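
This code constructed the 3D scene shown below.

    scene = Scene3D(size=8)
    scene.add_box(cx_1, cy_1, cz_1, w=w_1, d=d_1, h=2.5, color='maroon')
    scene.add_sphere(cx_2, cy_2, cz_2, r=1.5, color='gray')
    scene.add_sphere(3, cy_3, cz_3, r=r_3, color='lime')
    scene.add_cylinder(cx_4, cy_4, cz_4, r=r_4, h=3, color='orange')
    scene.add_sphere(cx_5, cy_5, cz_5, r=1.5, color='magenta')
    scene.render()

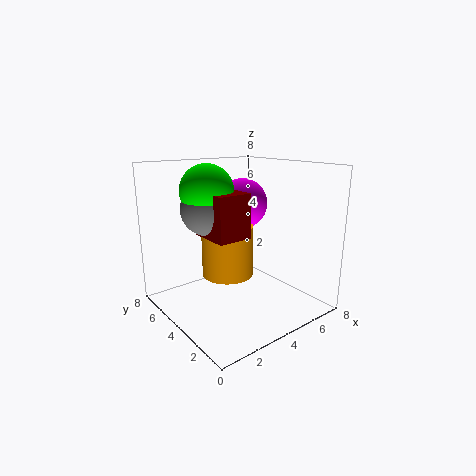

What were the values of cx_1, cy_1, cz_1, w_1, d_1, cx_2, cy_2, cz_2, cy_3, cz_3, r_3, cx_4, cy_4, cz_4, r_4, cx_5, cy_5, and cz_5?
cx_1 = 2.5; cy_1 = 3.5; cz_1 = 4; w_1 = 2; d_1 = 2.5; cx_2 = 3; cy_2 = 5.5; cz_2 = 5.5; cy_3 = 5.5; cz_3 = 6.5; r_3 = 1.5; cx_4 = 4; cy_4 = 5; cz_4 = 1.5; r_4 = 1.5; cx_5 = 5.5; cy_5 = 5.5; cz_5 = 5.5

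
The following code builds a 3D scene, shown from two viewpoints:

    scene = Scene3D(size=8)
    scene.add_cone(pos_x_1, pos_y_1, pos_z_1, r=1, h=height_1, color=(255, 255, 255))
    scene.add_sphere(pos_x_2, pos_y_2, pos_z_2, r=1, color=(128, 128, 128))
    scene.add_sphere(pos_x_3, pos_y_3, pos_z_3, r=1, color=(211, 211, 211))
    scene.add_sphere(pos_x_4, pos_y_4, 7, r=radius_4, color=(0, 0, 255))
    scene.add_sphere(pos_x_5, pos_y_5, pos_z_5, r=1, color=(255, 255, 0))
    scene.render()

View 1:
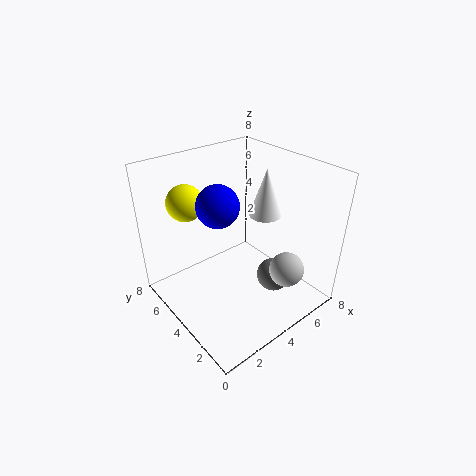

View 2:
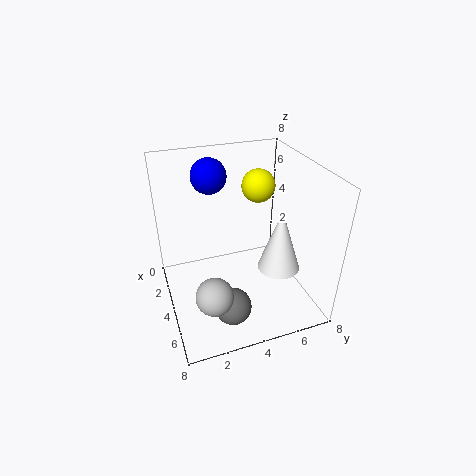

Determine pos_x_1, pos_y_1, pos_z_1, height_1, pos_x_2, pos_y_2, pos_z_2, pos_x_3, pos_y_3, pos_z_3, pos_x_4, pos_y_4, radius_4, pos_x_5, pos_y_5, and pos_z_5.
pos_x_1 = 7; pos_y_1 = 5; pos_z_1 = 4; height_1 = 3; pos_x_2 = 6; pos_y_2 = 3; pos_z_2 = 1; pos_x_3 = 6; pos_y_3 = 2; pos_z_3 = 2; pos_x_4 = 2; pos_y_4 = 3; radius_4 = 1; pos_x_5 = 2; pos_y_5 = 6; pos_z_5 = 6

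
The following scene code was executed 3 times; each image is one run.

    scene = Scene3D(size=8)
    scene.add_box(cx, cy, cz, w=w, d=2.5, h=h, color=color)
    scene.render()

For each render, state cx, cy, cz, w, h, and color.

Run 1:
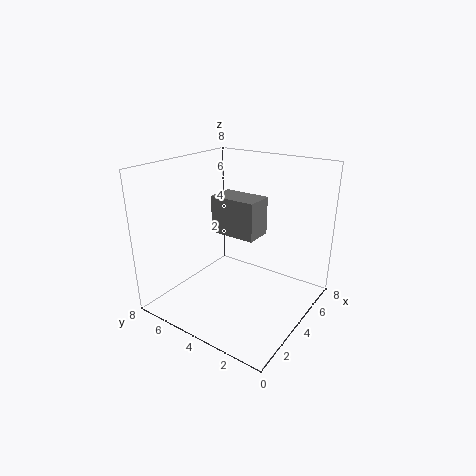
cx = 3; cy = 2.5; cz = 4.5; w = 1.5; h = 2; color = 'gray'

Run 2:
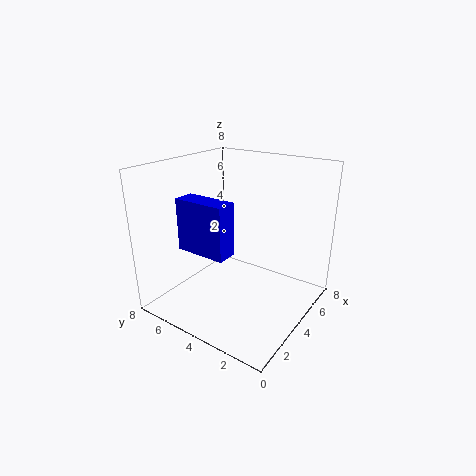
cx = 0.5; cy = 2.5; cz = 4.5; w = 1; h = 2.5; color = 'blue'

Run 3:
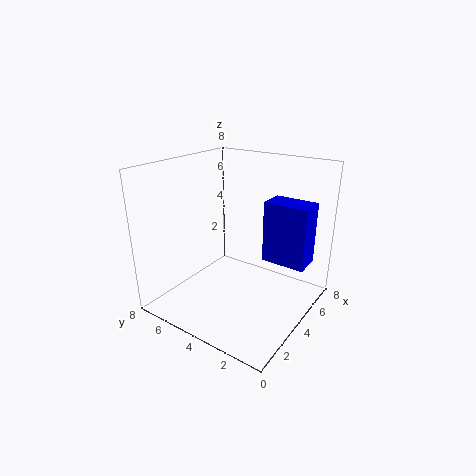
cx = 5; cy = 0.5; cz = 2.5; w = 1.5; h = 3.5; color = 'blue'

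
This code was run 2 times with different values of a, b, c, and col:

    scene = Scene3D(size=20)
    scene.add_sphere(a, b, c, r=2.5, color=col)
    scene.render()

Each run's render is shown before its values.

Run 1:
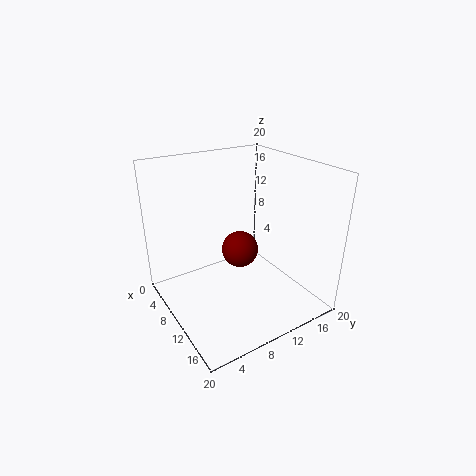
a = 10.5
b = 10
c = 8.5
col = 'maroon'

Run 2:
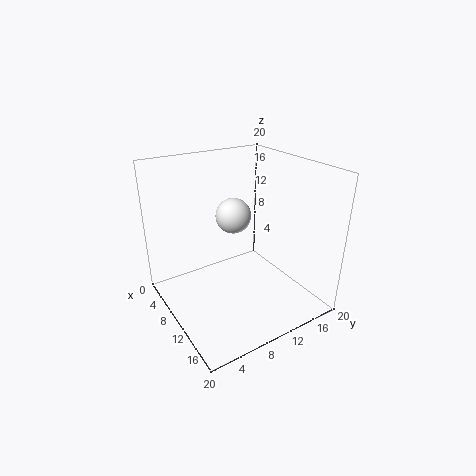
a = 8
b = 10.5
c = 12.5
col = 'white'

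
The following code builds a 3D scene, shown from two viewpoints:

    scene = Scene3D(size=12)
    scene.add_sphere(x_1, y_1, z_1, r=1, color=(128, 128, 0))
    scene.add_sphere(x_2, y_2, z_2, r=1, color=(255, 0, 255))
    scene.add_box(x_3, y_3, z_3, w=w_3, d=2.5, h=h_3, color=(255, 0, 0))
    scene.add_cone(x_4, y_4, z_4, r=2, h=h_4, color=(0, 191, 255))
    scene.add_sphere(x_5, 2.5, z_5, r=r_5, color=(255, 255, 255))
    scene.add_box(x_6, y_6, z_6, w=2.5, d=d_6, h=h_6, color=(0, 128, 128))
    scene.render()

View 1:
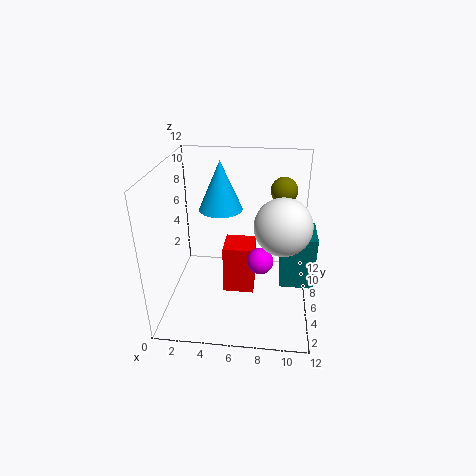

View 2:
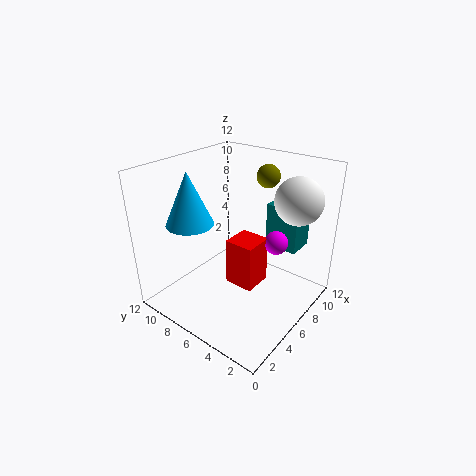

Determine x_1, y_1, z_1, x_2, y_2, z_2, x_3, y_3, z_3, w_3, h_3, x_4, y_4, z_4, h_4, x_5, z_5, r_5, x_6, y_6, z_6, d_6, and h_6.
x_1 = 9.5; y_1 = 5.5; z_1 = 10.5; x_2 = 8; y_2 = 3.5; z_2 = 5.5; x_3 = 5; y_3 = 4; z_3 = 2; w_3 = 2.5; h_3 = 4; x_4 = 4; y_4 = 9.5; z_4 = 7; h_4 = 4.5; x_5 = 9.5; z_5 = 9; r_5 = 2; x_6 = 9.5; y_6 = 2.5; z_6 = 4; d_6 = 3; h_6 = 4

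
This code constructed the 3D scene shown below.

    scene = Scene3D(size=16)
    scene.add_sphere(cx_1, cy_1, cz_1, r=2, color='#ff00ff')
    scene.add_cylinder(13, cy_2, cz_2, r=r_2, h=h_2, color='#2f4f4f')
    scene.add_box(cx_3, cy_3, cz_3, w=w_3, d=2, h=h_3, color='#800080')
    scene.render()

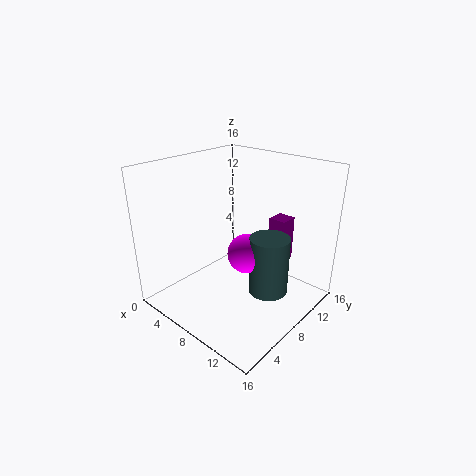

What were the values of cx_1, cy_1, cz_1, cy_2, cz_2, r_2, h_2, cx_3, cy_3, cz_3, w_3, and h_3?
cx_1 = 11; cy_1 = 6; cz_1 = 8; cy_2 = 7; cz_2 = 4; r_2 = 2; h_2 = 6; cx_3 = 10; cy_3 = 11; cz_3 = 5; w_3 = 2; h_3 = 5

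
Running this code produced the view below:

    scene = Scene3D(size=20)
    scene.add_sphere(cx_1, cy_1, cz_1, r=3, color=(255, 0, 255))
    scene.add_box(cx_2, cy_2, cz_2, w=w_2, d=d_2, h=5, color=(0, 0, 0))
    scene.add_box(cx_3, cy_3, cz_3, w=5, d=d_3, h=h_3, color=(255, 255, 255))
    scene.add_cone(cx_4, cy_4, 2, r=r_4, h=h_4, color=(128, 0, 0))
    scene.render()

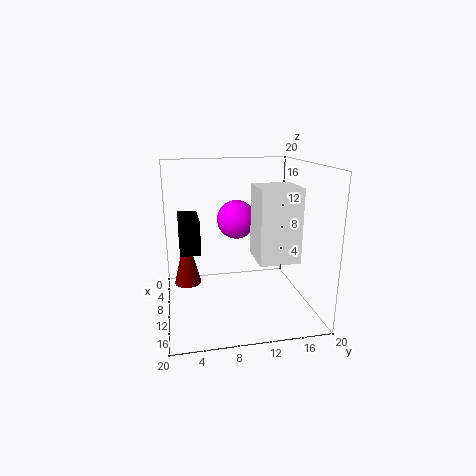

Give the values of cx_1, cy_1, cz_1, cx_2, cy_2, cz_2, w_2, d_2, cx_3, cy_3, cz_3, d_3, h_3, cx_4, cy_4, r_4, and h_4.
cx_1 = 4; cy_1 = 11; cz_1 = 11; cx_2 = 1; cy_2 = 2; cz_2 = 7; w_2 = 7; d_2 = 3; cx_3 = 13; cy_3 = 11; cz_3 = 9; d_3 = 5; h_3 = 9; cx_4 = 6; cy_4 = 3; r_4 = 2; h_4 = 8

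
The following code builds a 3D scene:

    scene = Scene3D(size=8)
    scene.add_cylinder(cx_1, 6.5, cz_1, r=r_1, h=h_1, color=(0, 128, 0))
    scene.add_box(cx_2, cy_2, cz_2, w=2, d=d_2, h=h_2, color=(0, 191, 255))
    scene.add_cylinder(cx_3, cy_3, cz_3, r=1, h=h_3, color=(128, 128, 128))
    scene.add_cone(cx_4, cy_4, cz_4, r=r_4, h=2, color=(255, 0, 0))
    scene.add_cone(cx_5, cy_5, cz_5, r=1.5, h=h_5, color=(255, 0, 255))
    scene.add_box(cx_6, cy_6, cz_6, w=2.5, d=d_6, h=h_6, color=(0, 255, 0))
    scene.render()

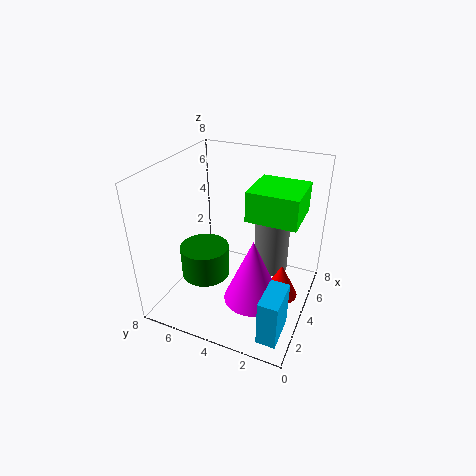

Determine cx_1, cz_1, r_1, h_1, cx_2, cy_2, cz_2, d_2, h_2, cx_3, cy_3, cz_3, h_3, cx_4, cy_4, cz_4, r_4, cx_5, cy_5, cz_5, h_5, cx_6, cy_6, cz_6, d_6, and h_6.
cx_1 = 4.5, cz_1 = 0.5, r_1 = 1.5, h_1 = 2, cx_2 = 0.5, cy_2 = 0.5, cz_2 = 0.5, d_2 = 1, h_2 = 2.5, cx_3 = 5.5, cy_3 = 2.5, cz_3 = 1.5, h_3 = 4, cx_4 = 4.5, cy_4 = 1.5, cz_4 = 0.5, r_4 = 1, cx_5 = 2.5, cy_5 = 2.5, cz_5 = 1.5, h_5 = 3.5, cx_6 = 2.5, cy_6 = 0.5, cz_6 = 6, d_6 = 2.5, h_6 = 1.5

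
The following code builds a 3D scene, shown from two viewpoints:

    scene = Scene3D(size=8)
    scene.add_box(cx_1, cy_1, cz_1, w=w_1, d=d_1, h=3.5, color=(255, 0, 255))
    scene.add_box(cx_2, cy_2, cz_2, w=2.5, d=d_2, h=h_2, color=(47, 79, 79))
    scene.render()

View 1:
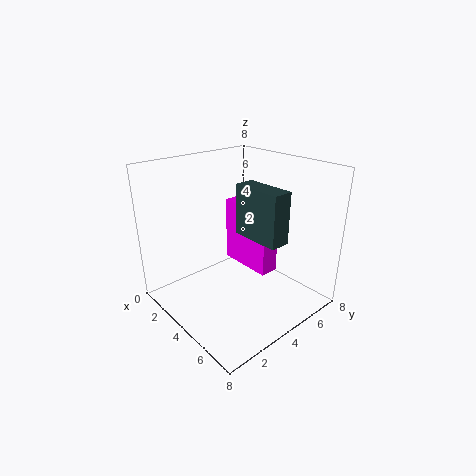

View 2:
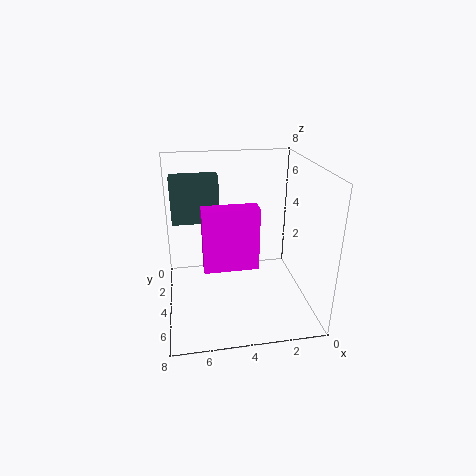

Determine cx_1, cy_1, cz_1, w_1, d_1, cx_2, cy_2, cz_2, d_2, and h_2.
cx_1 = 3, cy_1 = 4, cz_1 = 2.5, w_1 = 3, d_1 = 1, cx_2 = 5, cy_2 = 3, cz_2 = 5, d_2 = 1, h_2 = 2.5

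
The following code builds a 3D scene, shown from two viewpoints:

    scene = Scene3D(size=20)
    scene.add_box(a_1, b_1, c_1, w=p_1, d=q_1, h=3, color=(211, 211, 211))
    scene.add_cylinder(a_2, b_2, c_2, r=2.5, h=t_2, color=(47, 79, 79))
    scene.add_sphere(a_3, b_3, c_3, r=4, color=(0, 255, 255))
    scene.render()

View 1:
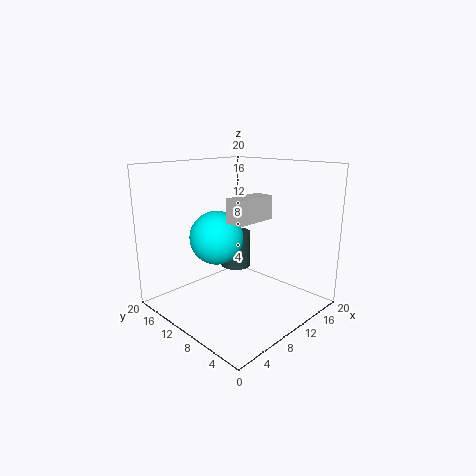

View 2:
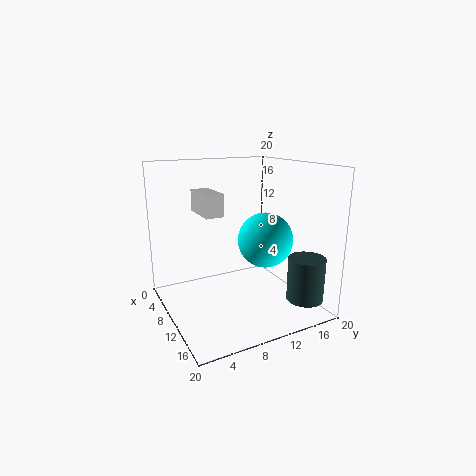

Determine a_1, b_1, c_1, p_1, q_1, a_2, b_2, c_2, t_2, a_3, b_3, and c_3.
a_1 = 5.5, b_1 = 5, c_1 = 13.5, p_1 = 5.5, q_1 = 2.5, a_2 = 16.5, b_2 = 17, c_2 = 2, t_2 = 6, a_3 = 10, b_3 = 14.5, c_3 = 9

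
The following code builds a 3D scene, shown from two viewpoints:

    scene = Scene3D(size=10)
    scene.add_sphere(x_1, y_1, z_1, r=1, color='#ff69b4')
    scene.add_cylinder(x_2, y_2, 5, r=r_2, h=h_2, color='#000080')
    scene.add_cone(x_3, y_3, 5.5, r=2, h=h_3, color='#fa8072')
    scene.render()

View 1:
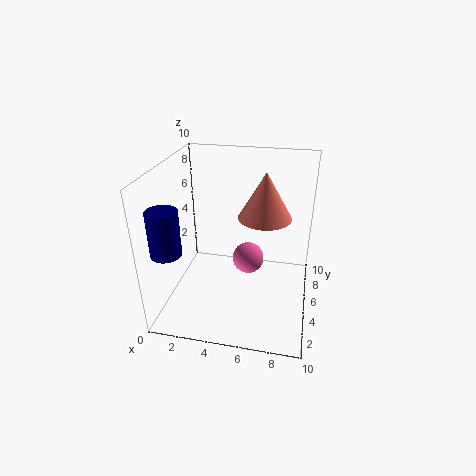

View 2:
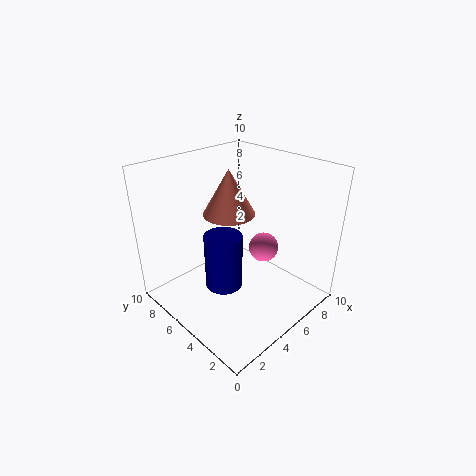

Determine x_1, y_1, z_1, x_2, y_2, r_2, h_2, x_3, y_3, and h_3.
x_1 = 6; y_1 = 3.5; z_1 = 4.5; x_2 = 1; y_2 = 2; r_2 = 1; h_2 = 3; x_3 = 6.5; y_3 = 7.5; h_3 = 3.5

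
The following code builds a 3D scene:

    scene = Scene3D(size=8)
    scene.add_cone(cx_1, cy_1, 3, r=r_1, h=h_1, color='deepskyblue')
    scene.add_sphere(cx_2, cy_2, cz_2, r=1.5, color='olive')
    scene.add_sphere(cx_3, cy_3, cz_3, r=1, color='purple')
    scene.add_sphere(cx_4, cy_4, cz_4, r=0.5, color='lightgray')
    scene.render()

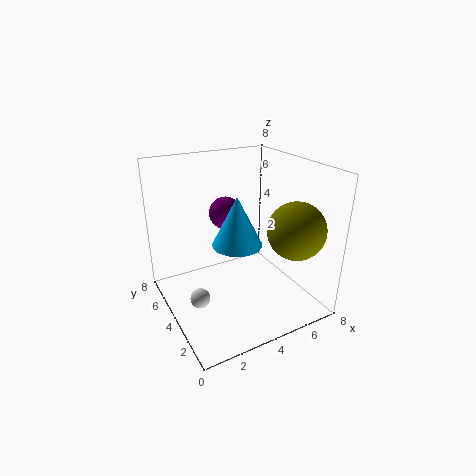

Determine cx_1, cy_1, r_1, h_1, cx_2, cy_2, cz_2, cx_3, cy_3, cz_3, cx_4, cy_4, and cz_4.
cx_1 = 4.5
cy_1 = 5
r_1 = 1.5
h_1 = 3
cx_2 = 6
cy_2 = 1.5
cz_2 = 5
cx_3 = 4.5
cy_3 = 6.5
cz_3 = 4.5
cx_4 = 1
cy_4 = 2.5
cz_4 = 2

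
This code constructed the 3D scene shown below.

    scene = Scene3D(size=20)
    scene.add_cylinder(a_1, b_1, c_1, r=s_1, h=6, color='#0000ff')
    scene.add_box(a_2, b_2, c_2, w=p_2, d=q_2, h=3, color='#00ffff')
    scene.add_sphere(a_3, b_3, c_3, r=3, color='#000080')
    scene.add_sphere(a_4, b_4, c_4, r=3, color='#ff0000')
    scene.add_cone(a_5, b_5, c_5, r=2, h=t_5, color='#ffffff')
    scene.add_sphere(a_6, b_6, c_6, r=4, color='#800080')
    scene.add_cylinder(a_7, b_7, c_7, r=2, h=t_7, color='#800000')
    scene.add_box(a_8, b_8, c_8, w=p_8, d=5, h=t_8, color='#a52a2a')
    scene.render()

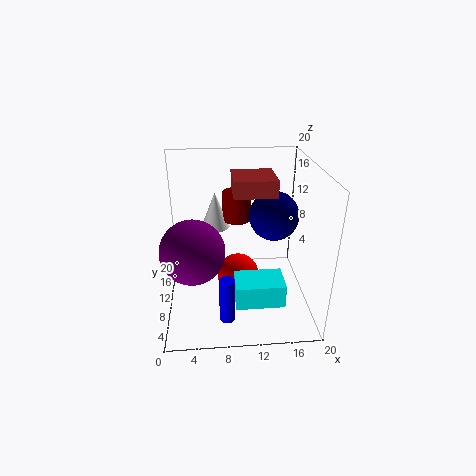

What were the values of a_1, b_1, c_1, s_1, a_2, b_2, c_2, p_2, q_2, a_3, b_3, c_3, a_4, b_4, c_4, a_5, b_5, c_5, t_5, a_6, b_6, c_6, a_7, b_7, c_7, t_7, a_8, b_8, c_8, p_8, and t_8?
a_1 = 8, b_1 = 3, c_1 = 2, s_1 = 1, a_2 = 9, b_2 = 1, c_2 = 5, p_2 = 6, q_2 = 4, a_3 = 14, b_3 = 6, c_3 = 15, a_4 = 10, b_4 = 10, c_4 = 4, a_5 = 7, b_5 = 12, c_5 = 11, t_5 = 5, a_6 = 4, b_6 = 5, c_6 = 11, a_7 = 10, b_7 = 12, c_7 = 12, t_7 = 4, a_8 = 9, b_8 = 4, c_8 = 18, p_8 = 5, t_8 = 2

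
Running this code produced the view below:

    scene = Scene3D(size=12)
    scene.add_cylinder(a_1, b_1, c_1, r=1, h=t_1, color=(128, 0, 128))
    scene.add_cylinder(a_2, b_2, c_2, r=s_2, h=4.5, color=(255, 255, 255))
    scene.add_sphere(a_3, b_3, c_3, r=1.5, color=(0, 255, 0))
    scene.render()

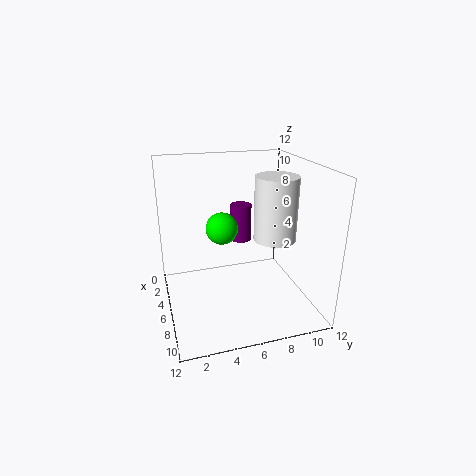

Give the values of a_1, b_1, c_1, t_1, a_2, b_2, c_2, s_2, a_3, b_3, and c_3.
a_1 = 2
b_1 = 7.5
c_1 = 4
t_1 = 3.5
a_2 = 10
b_2 = 7.5
c_2 = 7.5
s_2 = 1.5
a_3 = 2.5
b_3 = 5.5
c_3 = 5.5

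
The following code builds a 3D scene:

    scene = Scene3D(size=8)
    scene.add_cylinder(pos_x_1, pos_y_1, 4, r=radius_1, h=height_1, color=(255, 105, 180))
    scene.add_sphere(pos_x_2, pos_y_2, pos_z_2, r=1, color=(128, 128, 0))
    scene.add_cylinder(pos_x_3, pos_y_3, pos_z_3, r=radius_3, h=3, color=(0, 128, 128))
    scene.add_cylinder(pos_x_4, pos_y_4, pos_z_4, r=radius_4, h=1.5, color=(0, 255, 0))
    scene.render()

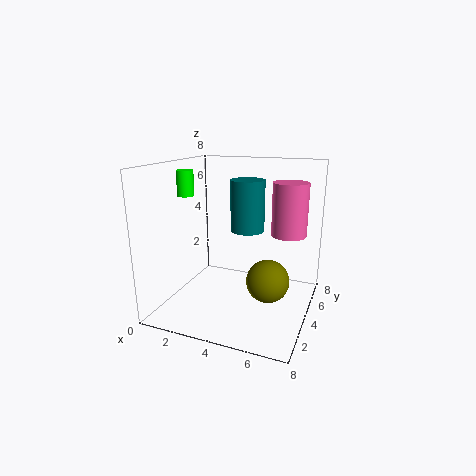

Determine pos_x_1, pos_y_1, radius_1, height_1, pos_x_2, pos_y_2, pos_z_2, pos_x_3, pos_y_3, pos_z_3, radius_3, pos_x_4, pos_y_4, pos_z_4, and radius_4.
pos_x_1 = 6.5; pos_y_1 = 5.5; radius_1 = 1; height_1 = 3; pos_x_2 = 6.5; pos_y_2 = 1.5; pos_z_2 = 3; pos_x_3 = 4; pos_y_3 = 5.5; pos_z_3 = 4; radius_3 = 1; pos_x_4 = 0.5; pos_y_4 = 4.5; pos_z_4 = 6; radius_4 = 0.5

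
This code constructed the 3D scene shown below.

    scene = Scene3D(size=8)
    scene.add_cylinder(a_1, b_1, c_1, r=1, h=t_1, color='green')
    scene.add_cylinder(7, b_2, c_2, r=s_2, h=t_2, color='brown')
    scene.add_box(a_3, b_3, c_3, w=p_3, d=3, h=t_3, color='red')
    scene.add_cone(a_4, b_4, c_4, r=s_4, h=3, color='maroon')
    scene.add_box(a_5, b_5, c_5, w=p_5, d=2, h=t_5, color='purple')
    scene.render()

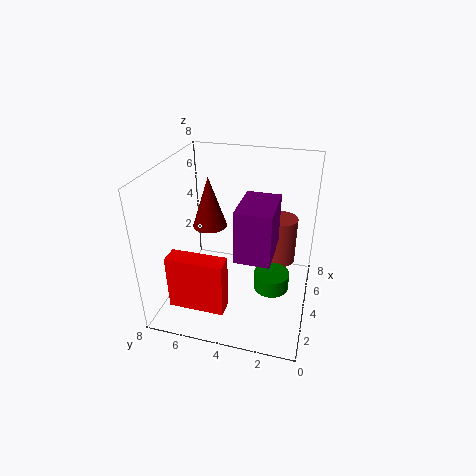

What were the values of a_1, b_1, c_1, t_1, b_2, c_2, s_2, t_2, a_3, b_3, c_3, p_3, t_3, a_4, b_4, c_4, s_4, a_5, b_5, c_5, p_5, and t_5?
a_1 = 4, b_1 = 2, c_1 = 1, t_1 = 1, b_2 = 2, c_2 = 1, s_2 = 1, t_2 = 3, a_3 = 1, b_3 = 4, c_3 = 1, p_3 = 1, t_3 = 3, a_4 = 5, b_4 = 6, c_4 = 4, s_4 = 1, a_5 = 3, b_5 = 2, c_5 = 3, p_5 = 3, t_5 = 3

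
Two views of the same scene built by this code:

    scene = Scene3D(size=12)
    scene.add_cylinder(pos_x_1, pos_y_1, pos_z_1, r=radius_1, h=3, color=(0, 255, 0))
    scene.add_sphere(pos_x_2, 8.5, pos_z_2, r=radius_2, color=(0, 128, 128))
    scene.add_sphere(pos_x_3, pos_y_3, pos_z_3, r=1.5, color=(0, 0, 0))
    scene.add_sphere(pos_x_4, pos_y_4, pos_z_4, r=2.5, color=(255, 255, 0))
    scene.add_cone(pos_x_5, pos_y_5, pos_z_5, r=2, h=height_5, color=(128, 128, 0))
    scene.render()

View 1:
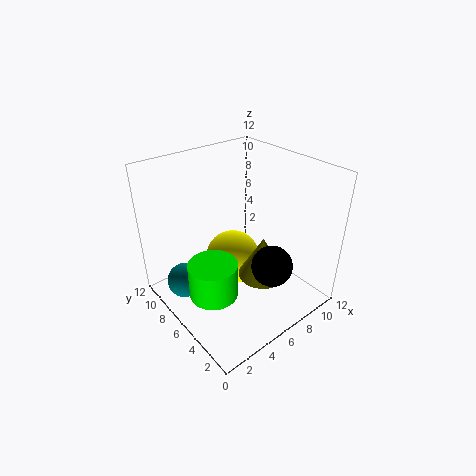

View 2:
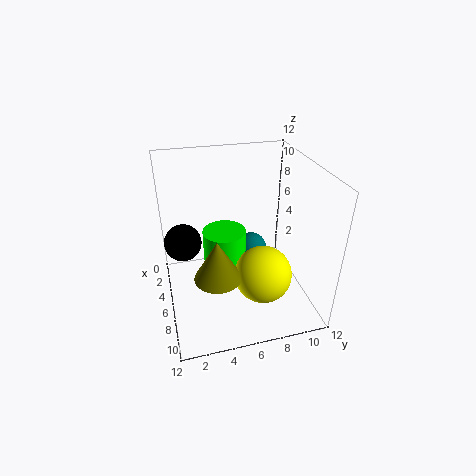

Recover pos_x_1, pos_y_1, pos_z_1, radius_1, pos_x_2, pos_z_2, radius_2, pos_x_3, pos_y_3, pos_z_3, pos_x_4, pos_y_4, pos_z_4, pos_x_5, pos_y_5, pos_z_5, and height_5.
pos_x_1 = 3
pos_y_1 = 5.5
pos_z_1 = 2
radius_1 = 2
pos_x_2 = 2
pos_z_2 = 2
radius_2 = 1.5
pos_x_3 = 5.5
pos_y_3 = 1.5
pos_z_3 = 6
pos_x_4 = 7
pos_y_4 = 8
pos_z_4 = 2.5
pos_x_5 = 7
pos_y_5 = 4
pos_z_5 = 3
height_5 = 3.5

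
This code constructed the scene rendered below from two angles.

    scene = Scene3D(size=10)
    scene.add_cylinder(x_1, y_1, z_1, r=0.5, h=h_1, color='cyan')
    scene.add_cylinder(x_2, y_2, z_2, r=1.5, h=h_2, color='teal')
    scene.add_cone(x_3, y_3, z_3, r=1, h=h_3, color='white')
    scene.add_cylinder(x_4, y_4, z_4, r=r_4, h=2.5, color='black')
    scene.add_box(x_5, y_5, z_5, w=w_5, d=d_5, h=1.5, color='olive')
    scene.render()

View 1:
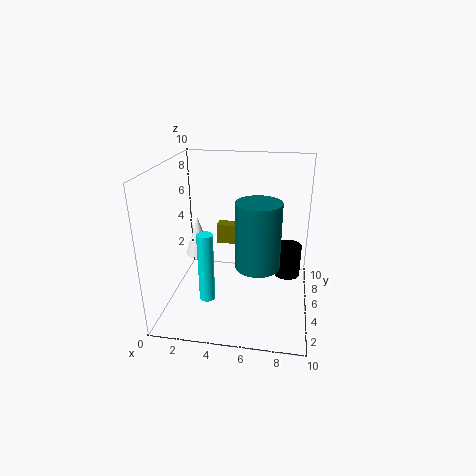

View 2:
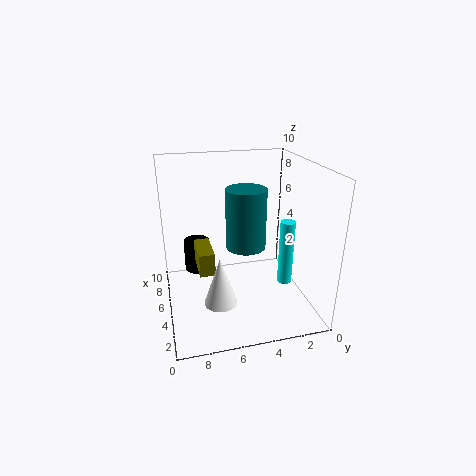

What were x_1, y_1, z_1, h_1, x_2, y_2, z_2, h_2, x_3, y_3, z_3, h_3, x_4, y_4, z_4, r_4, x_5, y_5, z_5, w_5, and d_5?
x_1 = 3.5; y_1 = 2; z_1 = 2; h_1 = 4.5; x_2 = 6.5; y_2 = 4; z_2 = 3.5; h_2 = 4.5; x_3 = 1.5; y_3 = 7; z_3 = 2.5; h_3 = 3; x_4 = 8.5; y_4 = 7.5; z_4 = 1; r_4 = 1; x_5 = 3; y_5 = 7; z_5 = 3.5; w_5 = 2.5; d_5 = 1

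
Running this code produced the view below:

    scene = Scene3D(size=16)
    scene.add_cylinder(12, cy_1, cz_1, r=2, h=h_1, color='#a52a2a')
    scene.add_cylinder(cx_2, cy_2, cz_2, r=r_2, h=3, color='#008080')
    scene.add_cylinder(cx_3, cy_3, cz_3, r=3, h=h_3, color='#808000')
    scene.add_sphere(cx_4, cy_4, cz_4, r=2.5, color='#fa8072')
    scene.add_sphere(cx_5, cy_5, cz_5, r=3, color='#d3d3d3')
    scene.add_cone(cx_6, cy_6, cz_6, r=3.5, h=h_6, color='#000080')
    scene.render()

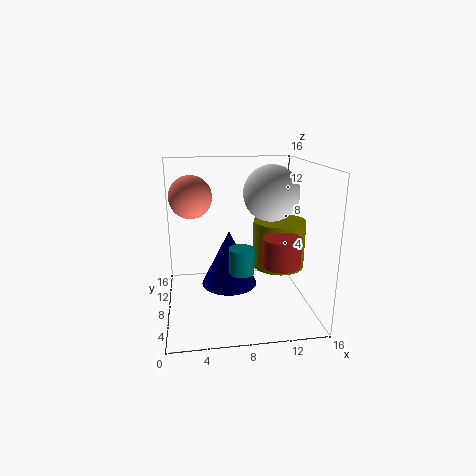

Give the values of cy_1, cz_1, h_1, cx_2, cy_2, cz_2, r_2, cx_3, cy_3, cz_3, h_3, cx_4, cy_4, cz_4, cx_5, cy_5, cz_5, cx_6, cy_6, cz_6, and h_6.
cy_1 = 4.5
cz_1 = 6
h_1 = 3
cx_2 = 8.5
cy_2 = 8.5
cz_2 = 3.5
r_2 = 1.5
cx_3 = 13
cy_3 = 9
cz_3 = 4
h_3 = 5.5
cx_4 = 3
cy_4 = 11.5
cz_4 = 12
cx_5 = 11.5
cy_5 = 7.5
cz_5 = 13
cx_6 = 7.5
cy_6 = 12
cz_6 = 0.5
h_6 = 7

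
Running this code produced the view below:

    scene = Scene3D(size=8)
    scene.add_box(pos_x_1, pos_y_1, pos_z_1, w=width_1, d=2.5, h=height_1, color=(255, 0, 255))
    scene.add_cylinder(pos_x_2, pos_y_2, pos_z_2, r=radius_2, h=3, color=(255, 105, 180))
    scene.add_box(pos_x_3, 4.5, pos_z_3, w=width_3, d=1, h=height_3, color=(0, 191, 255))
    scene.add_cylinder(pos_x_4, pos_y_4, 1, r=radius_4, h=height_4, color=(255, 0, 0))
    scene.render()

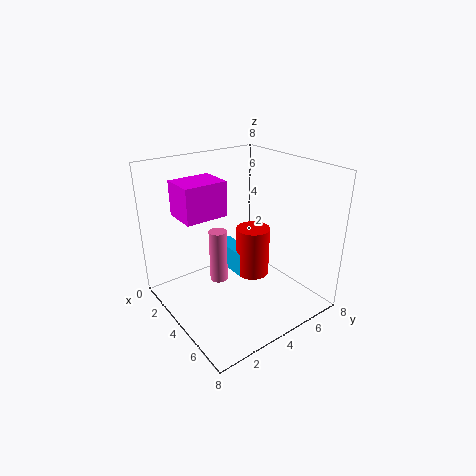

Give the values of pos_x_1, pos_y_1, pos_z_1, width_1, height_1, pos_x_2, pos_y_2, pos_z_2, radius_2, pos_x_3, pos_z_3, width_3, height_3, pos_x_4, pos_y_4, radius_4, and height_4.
pos_x_1 = 1; pos_y_1 = 1.5; pos_z_1 = 5; width_1 = 2; height_1 = 2; pos_x_2 = 3.5; pos_y_2 = 3; pos_z_2 = 1.5; radius_2 = 0.5; pos_x_3 = 1; pos_z_3 = 1; width_3 = 2.5; height_3 = 1.5; pos_x_4 = 3.5; pos_y_4 = 5.5; radius_4 = 1; height_4 = 3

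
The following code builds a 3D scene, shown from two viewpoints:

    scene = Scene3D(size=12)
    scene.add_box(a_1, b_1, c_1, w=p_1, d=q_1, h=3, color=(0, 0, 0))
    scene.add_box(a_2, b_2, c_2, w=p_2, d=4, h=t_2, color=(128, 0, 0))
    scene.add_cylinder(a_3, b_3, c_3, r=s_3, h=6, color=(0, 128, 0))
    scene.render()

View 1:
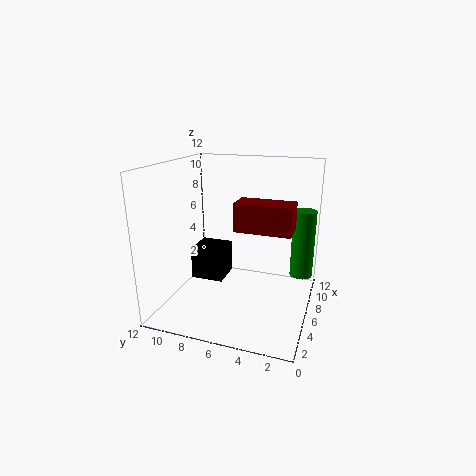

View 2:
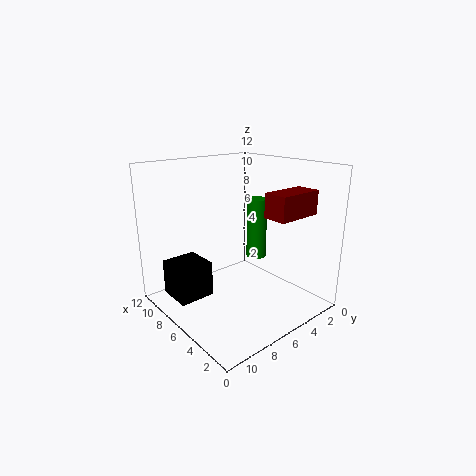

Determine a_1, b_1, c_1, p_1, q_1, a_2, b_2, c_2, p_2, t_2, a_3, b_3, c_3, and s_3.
a_1 = 7
b_1 = 8
c_1 = 1
p_1 = 3
q_1 = 3
a_2 = 2
b_2 = 1
c_2 = 8
p_2 = 2
t_2 = 2
a_3 = 9
b_3 = 1
c_3 = 2
s_3 = 1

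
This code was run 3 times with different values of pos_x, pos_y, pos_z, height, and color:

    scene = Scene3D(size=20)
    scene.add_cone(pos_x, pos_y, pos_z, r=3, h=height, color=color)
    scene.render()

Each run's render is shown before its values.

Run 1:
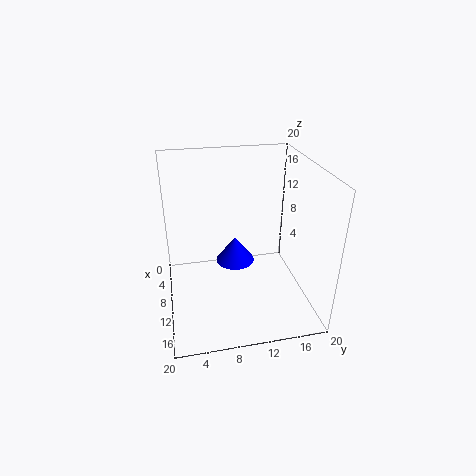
pos_x = 5.5, pos_y = 10.5, pos_z = 3.5, height = 4, color = 'blue'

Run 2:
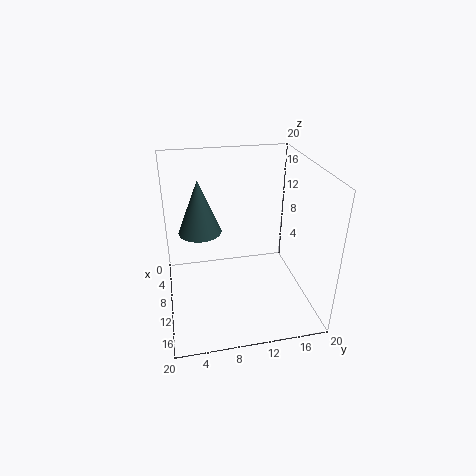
pos_x = 8, pos_y = 5, pos_z = 10.5, height = 7.5, color = 'darkslategray'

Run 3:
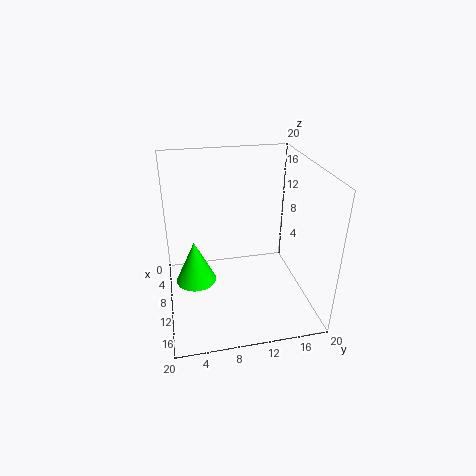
pos_x = 7.5, pos_y = 4, pos_z = 2, height = 6.5, color = 'lime'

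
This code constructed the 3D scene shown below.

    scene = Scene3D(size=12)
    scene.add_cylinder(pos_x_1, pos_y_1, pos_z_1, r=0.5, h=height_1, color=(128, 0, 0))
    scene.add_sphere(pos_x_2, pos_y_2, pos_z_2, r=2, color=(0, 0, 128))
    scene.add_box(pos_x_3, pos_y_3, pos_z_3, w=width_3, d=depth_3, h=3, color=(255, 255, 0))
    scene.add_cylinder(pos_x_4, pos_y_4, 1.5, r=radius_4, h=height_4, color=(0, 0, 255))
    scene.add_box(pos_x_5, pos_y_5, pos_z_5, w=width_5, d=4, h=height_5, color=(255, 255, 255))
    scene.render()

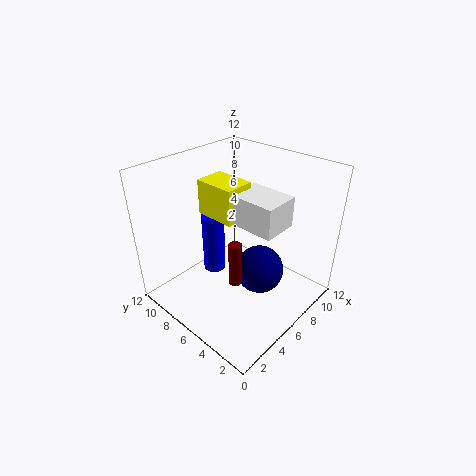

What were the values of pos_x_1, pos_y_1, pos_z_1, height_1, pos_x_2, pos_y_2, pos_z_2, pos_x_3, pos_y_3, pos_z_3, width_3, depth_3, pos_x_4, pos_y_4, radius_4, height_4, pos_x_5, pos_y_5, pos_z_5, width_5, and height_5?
pos_x_1 = 3.5; pos_y_1 = 4; pos_z_1 = 4; height_1 = 3.5; pos_x_2 = 6.5; pos_y_2 = 4; pos_z_2 = 3.5; pos_x_3 = 5; pos_y_3 = 6; pos_z_3 = 7.5; width_3 = 2.5; depth_3 = 3.5; pos_x_4 = 6; pos_y_4 = 9; radius_4 = 1; height_4 = 5.5; pos_x_5 = 5.5; pos_y_5 = 2.5; pos_z_5 = 7.5; width_5 = 3; height_5 = 2.5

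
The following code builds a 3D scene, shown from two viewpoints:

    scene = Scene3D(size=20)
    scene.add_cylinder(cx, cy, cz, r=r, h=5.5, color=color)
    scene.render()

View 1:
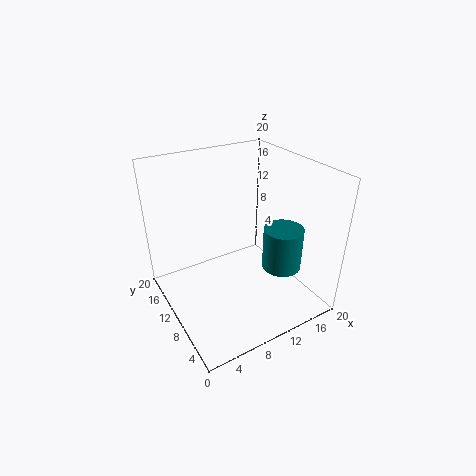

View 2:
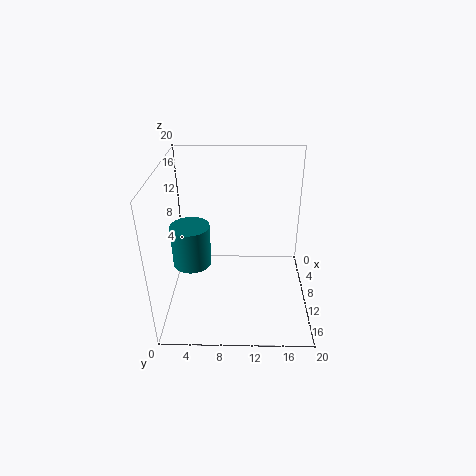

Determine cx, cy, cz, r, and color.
cx = 13; cy = 4; cz = 8; r = 2.5; color = 'teal'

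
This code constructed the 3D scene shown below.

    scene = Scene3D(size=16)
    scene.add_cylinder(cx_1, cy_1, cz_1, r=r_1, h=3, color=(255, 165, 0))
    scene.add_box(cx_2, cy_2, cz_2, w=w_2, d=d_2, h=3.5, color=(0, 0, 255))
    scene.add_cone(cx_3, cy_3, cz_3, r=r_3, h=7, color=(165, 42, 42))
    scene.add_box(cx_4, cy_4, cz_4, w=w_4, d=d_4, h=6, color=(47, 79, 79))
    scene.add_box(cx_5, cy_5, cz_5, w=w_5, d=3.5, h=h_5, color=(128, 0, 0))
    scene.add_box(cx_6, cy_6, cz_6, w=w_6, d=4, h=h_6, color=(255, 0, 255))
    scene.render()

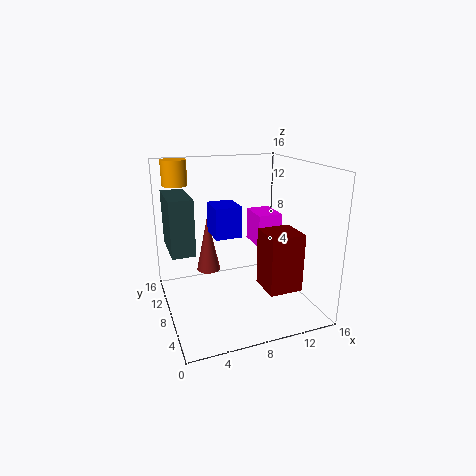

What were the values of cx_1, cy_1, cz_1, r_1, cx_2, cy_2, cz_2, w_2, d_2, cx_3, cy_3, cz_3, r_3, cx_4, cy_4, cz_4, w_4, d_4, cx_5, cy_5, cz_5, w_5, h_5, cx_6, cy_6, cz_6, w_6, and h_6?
cx_1 = 2.5
cy_1 = 14.5
cz_1 = 13
r_1 = 1.5
cx_2 = 5.5
cy_2 = 8
cz_2 = 8
w_2 = 3
d_2 = 3.5
cx_3 = 6
cy_3 = 13.5
cz_3 = 2
r_3 = 1.5
cx_4 = 0.5
cy_4 = 7
cz_4 = 7
w_4 = 2.5
d_4 = 5.5
cx_5 = 9
cy_5 = 1.5
cz_5 = 4
w_5 = 3.5
h_5 = 6
cx_6 = 11.5
cy_6 = 10
cz_6 = 5.5
w_6 = 3
h_6 = 4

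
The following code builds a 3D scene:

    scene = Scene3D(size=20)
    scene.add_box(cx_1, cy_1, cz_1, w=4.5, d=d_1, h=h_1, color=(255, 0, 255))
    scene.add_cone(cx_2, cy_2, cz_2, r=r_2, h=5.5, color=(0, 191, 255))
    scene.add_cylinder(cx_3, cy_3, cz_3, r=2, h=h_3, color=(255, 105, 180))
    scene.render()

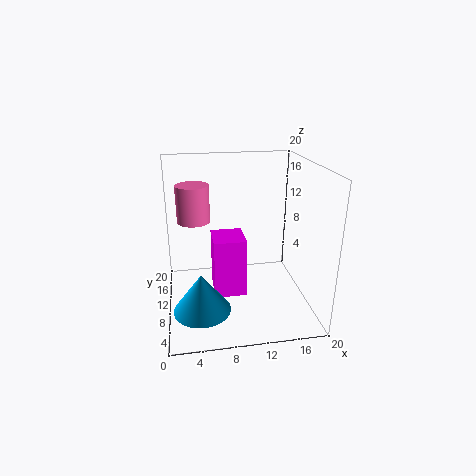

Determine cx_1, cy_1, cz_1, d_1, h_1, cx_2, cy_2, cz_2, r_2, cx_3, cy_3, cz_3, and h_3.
cx_1 = 6.5; cy_1 = 8.5; cz_1 = 1.5; d_1 = 5; h_1 = 8.5; cx_2 = 4.5; cy_2 = 7.5; cz_2 = 0.5; r_2 = 4; cx_3 = 4; cy_3 = 7; cz_3 = 14; h_3 = 4.5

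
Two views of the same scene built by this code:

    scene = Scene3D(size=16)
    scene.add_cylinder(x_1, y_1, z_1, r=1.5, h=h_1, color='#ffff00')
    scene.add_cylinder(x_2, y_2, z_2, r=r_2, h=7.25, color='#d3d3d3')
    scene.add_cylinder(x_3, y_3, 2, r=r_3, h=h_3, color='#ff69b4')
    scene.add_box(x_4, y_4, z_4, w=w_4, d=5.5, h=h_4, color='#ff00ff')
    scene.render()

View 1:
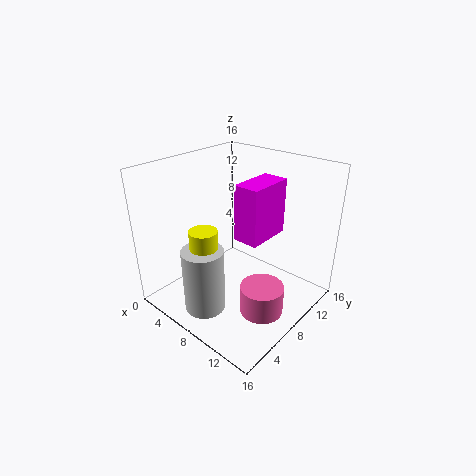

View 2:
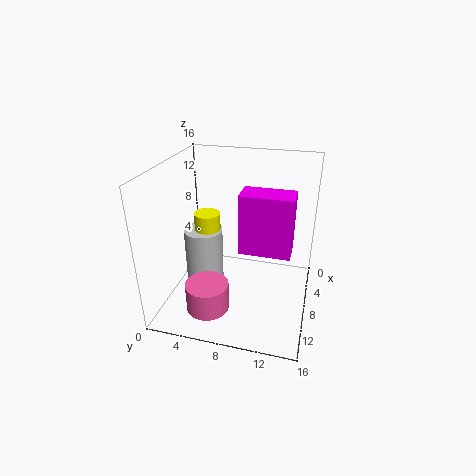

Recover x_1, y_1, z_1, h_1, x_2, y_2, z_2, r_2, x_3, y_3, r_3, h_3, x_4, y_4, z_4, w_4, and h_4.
x_1 = 6.75
y_1 = 4
z_1 = 5
h_1 = 5
x_2 = 7
y_2 = 3.5
z_2 = 0.75
r_2 = 2.25
x_3 = 13
y_3 = 6
r_3 = 2.25
h_3 = 3
x_4 = 7
y_4 = 8.5
z_4 = 7.25
w_4 = 3
h_4 = 6.5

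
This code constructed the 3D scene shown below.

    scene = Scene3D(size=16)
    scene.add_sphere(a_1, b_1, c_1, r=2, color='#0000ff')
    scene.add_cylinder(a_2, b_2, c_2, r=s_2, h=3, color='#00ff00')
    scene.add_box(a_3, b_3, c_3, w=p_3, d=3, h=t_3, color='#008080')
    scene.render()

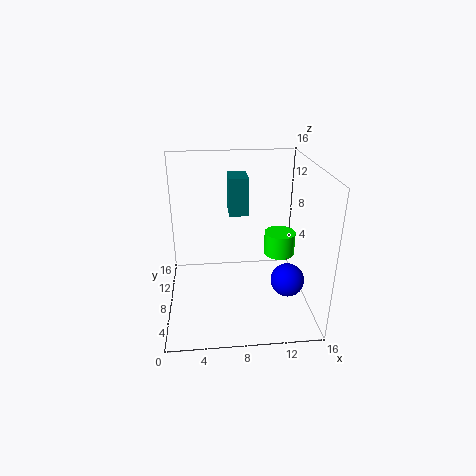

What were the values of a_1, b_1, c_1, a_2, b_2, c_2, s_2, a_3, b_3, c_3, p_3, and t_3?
a_1 = 14, b_1 = 8, c_1 = 2, a_2 = 14, b_2 = 13, c_2 = 3, s_2 = 2, a_3 = 7, b_3 = 7, c_3 = 11, p_3 = 2, t_3 = 4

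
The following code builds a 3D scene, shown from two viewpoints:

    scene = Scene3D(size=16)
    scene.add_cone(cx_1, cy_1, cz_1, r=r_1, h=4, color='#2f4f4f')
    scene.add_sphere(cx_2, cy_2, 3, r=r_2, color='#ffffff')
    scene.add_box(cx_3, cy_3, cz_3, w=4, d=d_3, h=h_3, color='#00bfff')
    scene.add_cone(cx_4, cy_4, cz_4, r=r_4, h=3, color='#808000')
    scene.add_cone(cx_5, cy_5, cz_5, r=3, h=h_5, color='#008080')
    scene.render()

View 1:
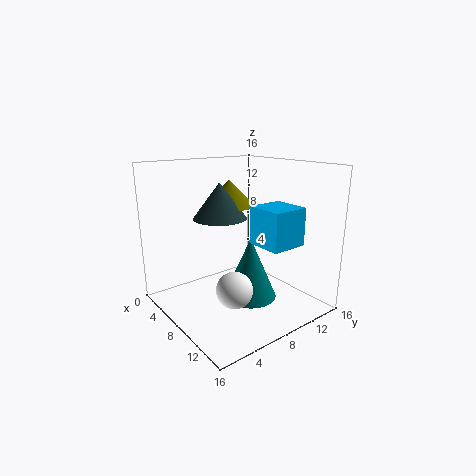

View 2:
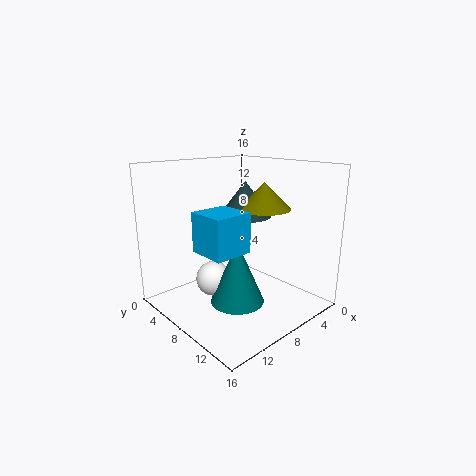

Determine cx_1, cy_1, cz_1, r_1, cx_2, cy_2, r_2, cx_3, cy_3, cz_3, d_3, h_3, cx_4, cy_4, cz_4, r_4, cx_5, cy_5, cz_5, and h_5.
cx_1 = 6
cy_1 = 7
cz_1 = 10
r_1 = 3
cx_2 = 10
cy_2 = 6
r_2 = 2
cx_3 = 10
cy_3 = 8
cz_3 = 8
d_3 = 4
h_3 = 4
cx_4 = 5
cy_4 = 9
cz_4 = 11
r_4 = 3
cx_5 = 9
cy_5 = 9
cz_5 = 1
h_5 = 7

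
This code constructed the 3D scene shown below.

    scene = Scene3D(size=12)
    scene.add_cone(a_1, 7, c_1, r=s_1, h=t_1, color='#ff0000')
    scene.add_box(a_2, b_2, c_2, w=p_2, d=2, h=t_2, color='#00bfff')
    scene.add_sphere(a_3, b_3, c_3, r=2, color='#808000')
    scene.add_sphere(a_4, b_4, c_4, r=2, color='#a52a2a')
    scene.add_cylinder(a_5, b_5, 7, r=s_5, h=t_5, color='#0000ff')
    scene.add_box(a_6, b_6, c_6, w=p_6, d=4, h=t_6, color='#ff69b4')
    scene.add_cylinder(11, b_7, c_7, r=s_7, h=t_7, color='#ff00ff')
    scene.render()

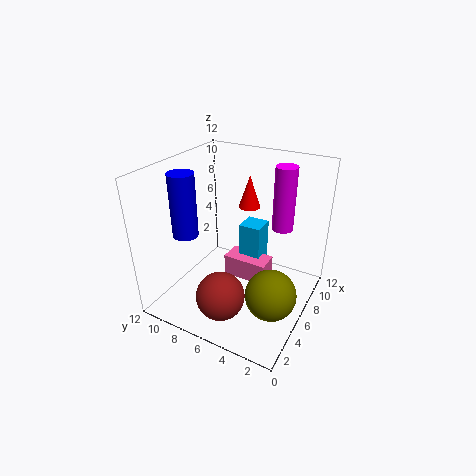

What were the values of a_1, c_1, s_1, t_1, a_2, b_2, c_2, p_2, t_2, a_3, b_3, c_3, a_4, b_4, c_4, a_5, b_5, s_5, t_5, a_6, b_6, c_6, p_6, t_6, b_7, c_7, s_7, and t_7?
a_1 = 10; c_1 = 7; s_1 = 1; t_1 = 3; a_2 = 8; b_2 = 5; c_2 = 1; p_2 = 2; t_2 = 5; a_3 = 4; b_3 = 2; c_3 = 3; a_4 = 3; b_4 = 6; c_4 = 2; a_5 = 3; b_5 = 9; s_5 = 1; t_5 = 5; a_6 = 7; b_6 = 4; c_6 = 1; p_6 = 2; t_6 = 2; b_7 = 4; c_7 = 5; s_7 = 1; t_7 = 6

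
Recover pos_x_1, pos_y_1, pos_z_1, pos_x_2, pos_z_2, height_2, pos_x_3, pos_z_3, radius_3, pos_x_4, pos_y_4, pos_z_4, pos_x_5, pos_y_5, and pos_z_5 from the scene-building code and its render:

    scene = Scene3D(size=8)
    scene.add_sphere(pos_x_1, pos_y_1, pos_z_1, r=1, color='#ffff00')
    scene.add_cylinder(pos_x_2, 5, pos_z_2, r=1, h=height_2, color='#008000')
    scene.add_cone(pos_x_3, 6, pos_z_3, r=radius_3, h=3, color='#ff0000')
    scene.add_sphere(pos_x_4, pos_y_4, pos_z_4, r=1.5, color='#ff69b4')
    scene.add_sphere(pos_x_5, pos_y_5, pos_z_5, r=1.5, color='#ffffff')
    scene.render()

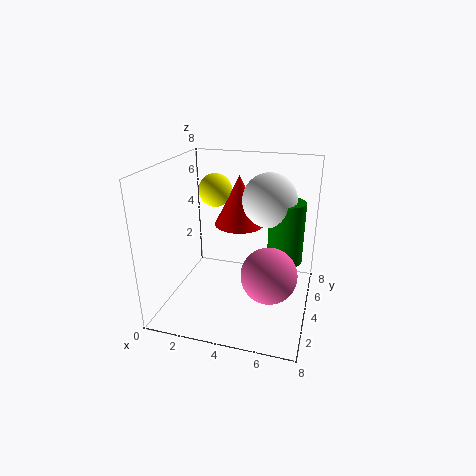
pos_x_1 = 2, pos_y_1 = 6, pos_z_1 = 6, pos_x_2 = 6.5, pos_z_2 = 2.5, height_2 = 3.5, pos_x_3 = 3.5, pos_z_3 = 4, radius_3 = 1.5, pos_x_4 = 6, pos_y_4 = 3, pos_z_4 = 2.5, pos_x_5 = 5.5, pos_y_5 = 5, pos_z_5 = 6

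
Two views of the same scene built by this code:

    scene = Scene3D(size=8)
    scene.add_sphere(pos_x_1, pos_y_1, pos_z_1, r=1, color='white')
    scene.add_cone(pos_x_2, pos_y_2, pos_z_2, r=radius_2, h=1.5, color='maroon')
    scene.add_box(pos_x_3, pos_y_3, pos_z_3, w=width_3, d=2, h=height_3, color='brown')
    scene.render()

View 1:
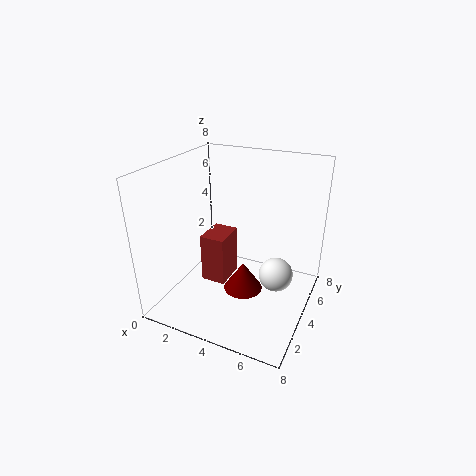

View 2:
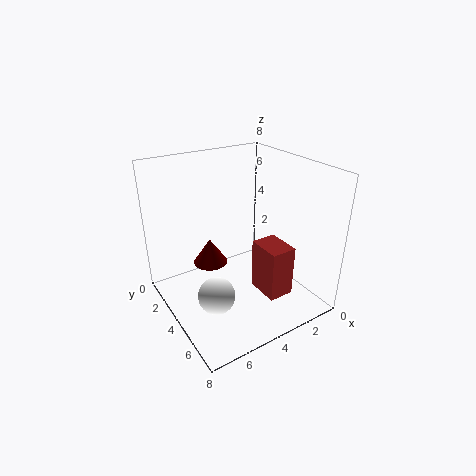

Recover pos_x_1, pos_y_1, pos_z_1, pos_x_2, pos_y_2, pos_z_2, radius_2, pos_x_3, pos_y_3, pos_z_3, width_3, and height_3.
pos_x_1 = 6, pos_y_1 = 5, pos_z_1 = 1.5, pos_x_2 = 5, pos_y_2 = 2.5, pos_z_2 = 2, radius_2 = 1, pos_x_3 = 1.5, pos_y_3 = 4, pos_z_3 = 0.5, width_3 = 1.5, height_3 = 3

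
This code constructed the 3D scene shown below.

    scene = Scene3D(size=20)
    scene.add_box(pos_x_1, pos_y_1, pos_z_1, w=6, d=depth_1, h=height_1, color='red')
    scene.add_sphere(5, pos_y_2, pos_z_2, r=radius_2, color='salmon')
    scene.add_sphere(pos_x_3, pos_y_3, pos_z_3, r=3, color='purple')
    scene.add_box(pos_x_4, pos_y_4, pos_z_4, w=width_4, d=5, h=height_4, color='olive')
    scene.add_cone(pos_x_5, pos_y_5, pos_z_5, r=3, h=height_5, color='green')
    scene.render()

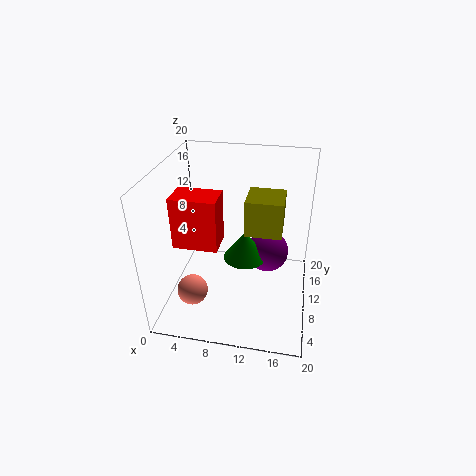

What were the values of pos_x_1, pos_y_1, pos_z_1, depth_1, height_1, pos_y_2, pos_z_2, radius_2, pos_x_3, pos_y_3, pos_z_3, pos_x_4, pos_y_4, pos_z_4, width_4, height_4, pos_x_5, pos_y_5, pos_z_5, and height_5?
pos_x_1 = 2; pos_y_1 = 6; pos_z_1 = 10; depth_1 = 4; height_1 = 7; pos_y_2 = 4; pos_z_2 = 5; radius_2 = 2; pos_x_3 = 14; pos_y_3 = 12; pos_z_3 = 7; pos_x_4 = 11; pos_y_4 = 9; pos_z_4 = 11; width_4 = 5; height_4 = 5; pos_x_5 = 11; pos_y_5 = 10; pos_z_5 = 7; height_5 = 4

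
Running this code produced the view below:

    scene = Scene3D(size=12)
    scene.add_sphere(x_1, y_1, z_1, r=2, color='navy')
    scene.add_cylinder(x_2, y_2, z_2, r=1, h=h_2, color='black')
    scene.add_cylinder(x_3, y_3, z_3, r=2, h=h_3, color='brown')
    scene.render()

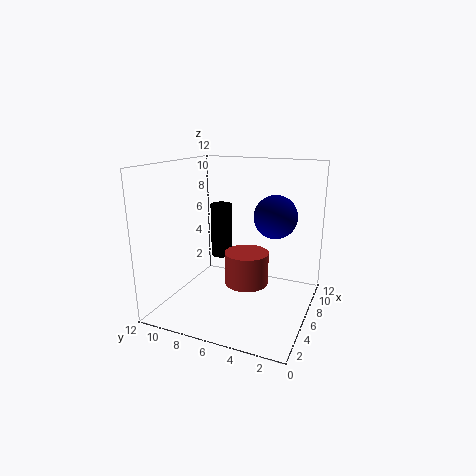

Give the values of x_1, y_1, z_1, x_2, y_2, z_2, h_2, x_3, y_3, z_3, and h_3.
x_1 = 10
y_1 = 4
z_1 = 7
x_2 = 9
y_2 = 9
z_2 = 3
h_2 = 5
x_3 = 8
y_3 = 6
z_3 = 1
h_3 = 3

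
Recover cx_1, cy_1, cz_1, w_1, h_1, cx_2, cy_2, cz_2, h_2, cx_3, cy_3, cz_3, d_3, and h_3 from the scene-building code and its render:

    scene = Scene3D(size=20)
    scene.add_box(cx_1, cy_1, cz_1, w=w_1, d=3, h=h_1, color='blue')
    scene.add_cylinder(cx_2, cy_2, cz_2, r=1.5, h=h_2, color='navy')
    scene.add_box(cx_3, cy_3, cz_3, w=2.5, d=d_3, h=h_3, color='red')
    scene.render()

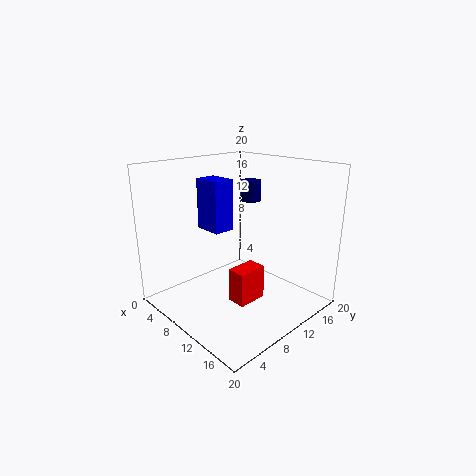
cx_1 = 5
cy_1 = 7
cz_1 = 11
w_1 = 4
h_1 = 7
cx_2 = 7.5
cy_2 = 15
cz_2 = 14
h_2 = 3
cx_3 = 12.5
cy_3 = 6
cz_3 = 3
d_3 = 4
h_3 = 4.5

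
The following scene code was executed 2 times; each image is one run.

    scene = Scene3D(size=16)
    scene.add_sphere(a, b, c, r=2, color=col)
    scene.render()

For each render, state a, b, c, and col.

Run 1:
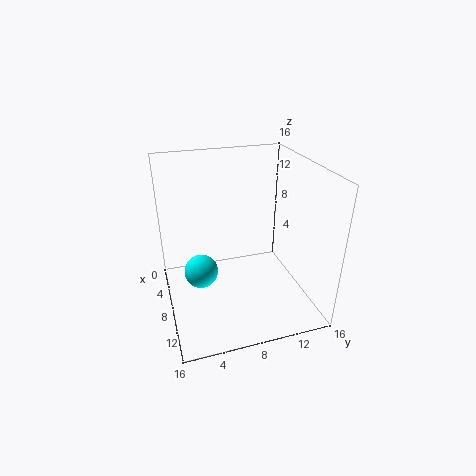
a = 6, b = 4, c = 3, col = 'cyan'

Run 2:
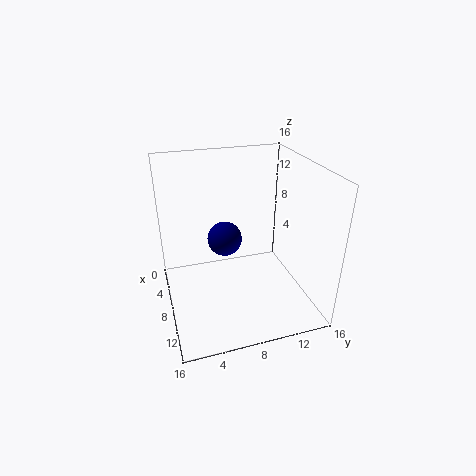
a = 6, b = 7, c = 7, col = 'navy'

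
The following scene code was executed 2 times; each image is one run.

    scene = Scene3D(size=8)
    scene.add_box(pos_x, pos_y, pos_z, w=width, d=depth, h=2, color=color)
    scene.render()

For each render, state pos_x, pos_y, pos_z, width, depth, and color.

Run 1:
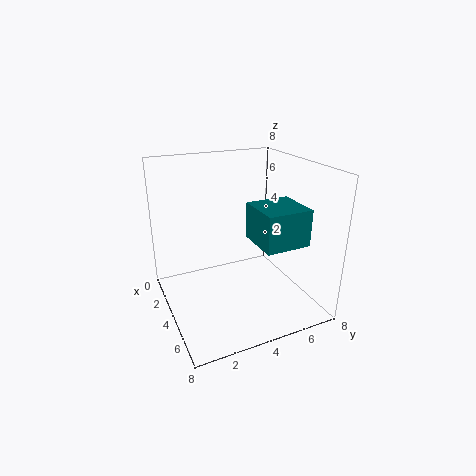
pos_x = 4, pos_y = 4.5, pos_z = 4, width = 2.5, depth = 2.5, color = 'teal'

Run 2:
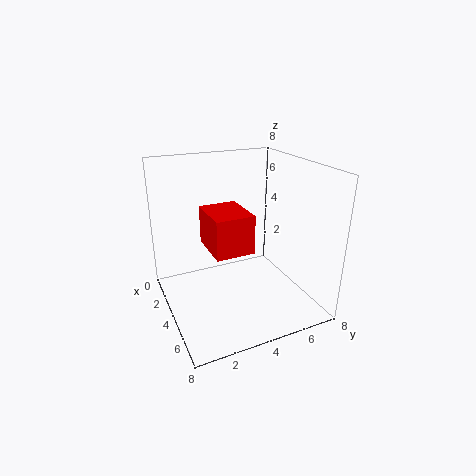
pos_x = 3.5, pos_y = 2, pos_z = 4, width = 2.5, depth = 2, color = 'red'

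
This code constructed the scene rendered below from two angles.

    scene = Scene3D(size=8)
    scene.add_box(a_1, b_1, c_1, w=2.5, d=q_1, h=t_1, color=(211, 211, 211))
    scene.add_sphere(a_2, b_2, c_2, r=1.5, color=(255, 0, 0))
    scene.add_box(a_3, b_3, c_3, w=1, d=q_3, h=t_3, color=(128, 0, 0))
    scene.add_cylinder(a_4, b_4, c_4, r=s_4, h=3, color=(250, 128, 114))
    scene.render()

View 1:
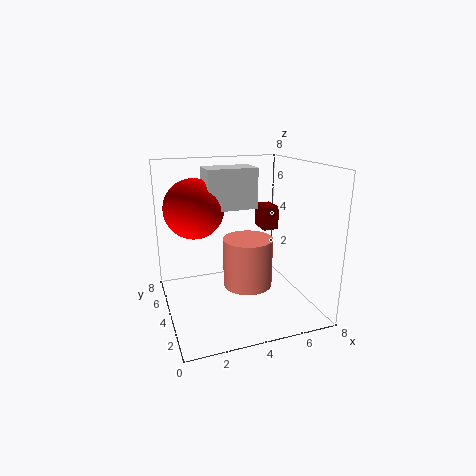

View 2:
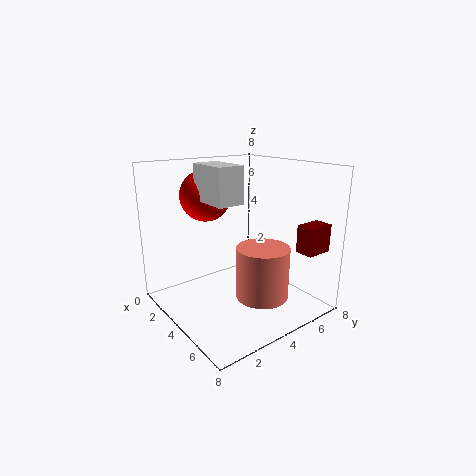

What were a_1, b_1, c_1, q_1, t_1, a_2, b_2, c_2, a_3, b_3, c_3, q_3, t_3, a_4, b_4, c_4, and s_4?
a_1 = 2
b_1 = 2.5
c_1 = 6
q_1 = 1.5
t_1 = 2
a_2 = 1.5
b_2 = 3.5
c_2 = 6
a_3 = 6.5
b_3 = 6
c_3 = 3.5
q_3 = 1.5
t_3 = 1.5
a_4 = 5
b_4 = 5
c_4 = 0.5
s_4 = 1.5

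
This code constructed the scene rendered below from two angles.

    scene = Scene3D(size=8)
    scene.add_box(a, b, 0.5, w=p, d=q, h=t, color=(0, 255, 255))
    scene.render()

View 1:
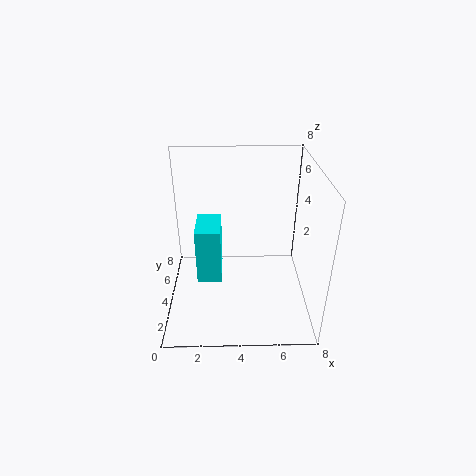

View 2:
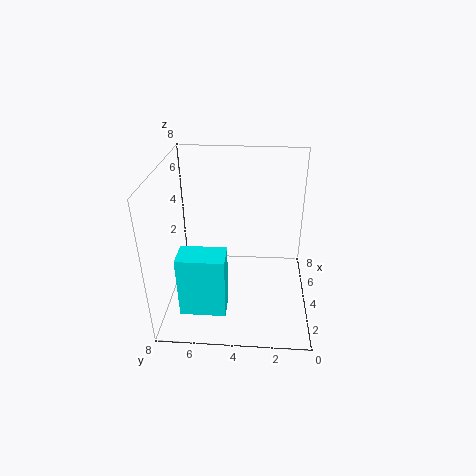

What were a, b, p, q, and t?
a = 1.5, b = 4.5, p = 1.5, q = 2.5, t = 3.5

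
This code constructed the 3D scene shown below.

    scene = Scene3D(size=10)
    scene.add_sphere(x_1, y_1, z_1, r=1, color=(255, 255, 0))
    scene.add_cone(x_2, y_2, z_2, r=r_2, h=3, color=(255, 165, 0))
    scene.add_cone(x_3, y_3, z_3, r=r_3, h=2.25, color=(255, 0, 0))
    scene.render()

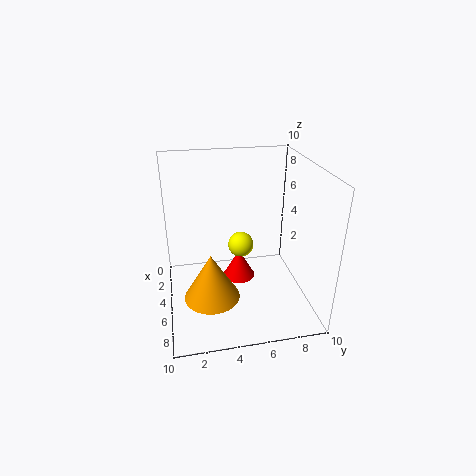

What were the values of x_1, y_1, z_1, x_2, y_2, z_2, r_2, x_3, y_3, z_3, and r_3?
x_1 = 2.5, y_1 = 5.75, z_1 = 3, x_2 = 7.75, y_2 = 2.75, z_2 = 2.5, r_2 = 1.75, x_3 = 3, y_3 = 5.5, z_3 = 0.5, r_3 = 1.25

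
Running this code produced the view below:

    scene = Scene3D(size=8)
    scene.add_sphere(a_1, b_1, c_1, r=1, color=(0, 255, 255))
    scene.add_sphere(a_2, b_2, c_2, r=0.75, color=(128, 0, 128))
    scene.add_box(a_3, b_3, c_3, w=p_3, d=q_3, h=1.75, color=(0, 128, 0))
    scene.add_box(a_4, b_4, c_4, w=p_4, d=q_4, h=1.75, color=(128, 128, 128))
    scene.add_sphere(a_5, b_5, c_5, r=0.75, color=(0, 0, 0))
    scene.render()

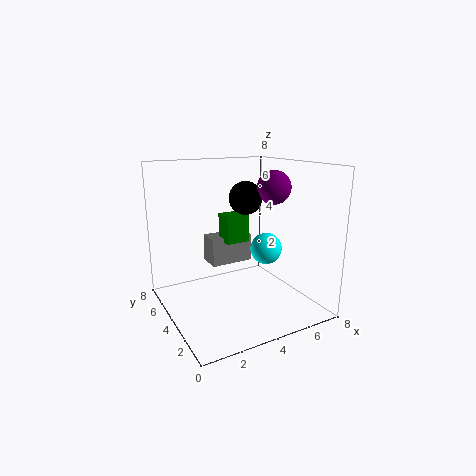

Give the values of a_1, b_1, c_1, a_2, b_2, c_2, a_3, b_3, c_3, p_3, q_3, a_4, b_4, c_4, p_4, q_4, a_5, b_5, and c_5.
a_1 = 6.75
b_1 = 5.25
c_1 = 2.5
a_2 = 4
b_2 = 0.75
c_2 = 7.25
a_3 = 4.25
b_3 = 5.75
c_3 = 3
p_3 = 1.5
q_3 = 1.25
a_4 = 3.5
b_4 = 6.25
c_4 = 1.5
p_4 = 2.75
q_4 = 1.5
a_5 = 3
b_5 = 1.5
c_5 = 6.75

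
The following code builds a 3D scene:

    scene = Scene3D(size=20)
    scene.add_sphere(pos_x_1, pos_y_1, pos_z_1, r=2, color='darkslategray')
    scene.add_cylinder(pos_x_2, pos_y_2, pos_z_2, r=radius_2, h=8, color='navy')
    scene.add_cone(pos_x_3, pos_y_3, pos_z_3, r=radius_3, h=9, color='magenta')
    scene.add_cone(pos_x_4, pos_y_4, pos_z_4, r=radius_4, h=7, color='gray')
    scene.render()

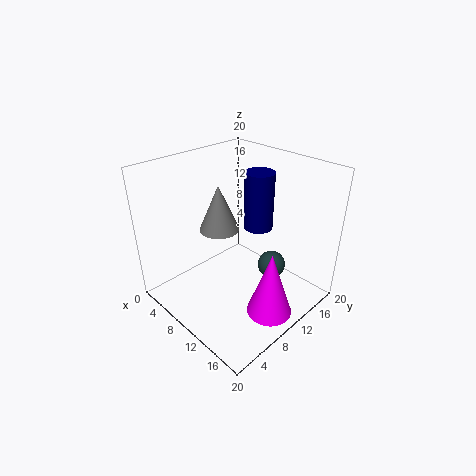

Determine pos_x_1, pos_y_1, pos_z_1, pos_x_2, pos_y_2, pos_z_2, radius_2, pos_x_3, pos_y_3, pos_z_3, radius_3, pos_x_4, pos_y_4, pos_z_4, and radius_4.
pos_x_1 = 13, pos_y_1 = 14, pos_z_1 = 5, pos_x_2 = 11, pos_y_2 = 13, pos_z_2 = 11, radius_2 = 2, pos_x_3 = 17, pos_y_3 = 9, pos_z_3 = 2, radius_3 = 3, pos_x_4 = 5, pos_y_4 = 11, pos_z_4 = 9, radius_4 = 3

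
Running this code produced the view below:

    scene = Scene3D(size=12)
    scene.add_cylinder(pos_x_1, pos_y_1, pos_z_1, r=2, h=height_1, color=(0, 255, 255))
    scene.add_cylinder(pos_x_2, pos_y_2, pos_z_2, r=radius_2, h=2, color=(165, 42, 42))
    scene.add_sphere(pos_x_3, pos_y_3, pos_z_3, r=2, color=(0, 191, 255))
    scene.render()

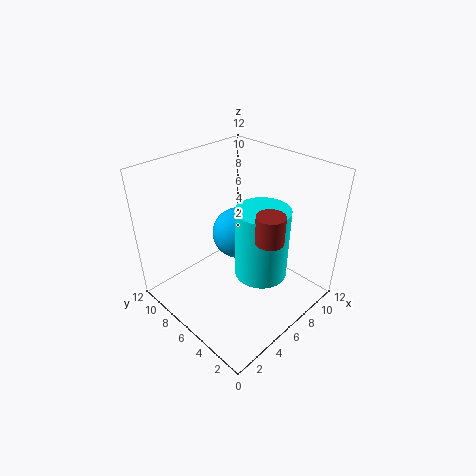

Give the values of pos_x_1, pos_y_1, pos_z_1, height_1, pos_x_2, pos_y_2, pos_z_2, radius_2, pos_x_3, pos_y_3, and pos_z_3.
pos_x_1 = 5.5, pos_y_1 = 3, pos_z_1 = 4.5, height_1 = 5.5, pos_x_2 = 4.5, pos_y_2 = 1.5, pos_z_2 = 8.5, radius_2 = 1, pos_x_3 = 5.5, pos_y_3 = 5.5, pos_z_3 = 7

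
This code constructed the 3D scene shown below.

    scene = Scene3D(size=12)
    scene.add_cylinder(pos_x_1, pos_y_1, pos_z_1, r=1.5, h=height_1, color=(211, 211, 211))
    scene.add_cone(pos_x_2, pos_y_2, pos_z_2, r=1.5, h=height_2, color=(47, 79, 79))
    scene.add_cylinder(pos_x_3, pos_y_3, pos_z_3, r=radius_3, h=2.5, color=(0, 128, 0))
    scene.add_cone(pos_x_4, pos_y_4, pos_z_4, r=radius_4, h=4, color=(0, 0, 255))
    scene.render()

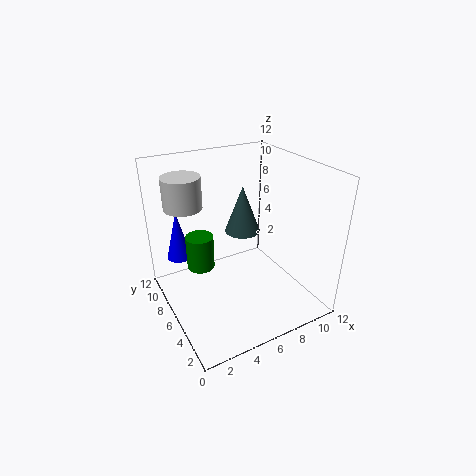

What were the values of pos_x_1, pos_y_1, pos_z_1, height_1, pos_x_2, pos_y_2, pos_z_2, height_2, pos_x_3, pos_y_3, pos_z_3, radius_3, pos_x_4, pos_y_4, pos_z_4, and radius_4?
pos_x_1 = 2
pos_y_1 = 7.5
pos_z_1 = 9
height_1 = 2.5
pos_x_2 = 7
pos_y_2 = 7
pos_z_2 = 6
height_2 = 4
pos_x_3 = 2
pos_y_3 = 4.5
pos_z_3 = 5.5
radius_3 = 1
pos_x_4 = 1.5
pos_y_4 = 8
pos_z_4 = 4.5
radius_4 = 1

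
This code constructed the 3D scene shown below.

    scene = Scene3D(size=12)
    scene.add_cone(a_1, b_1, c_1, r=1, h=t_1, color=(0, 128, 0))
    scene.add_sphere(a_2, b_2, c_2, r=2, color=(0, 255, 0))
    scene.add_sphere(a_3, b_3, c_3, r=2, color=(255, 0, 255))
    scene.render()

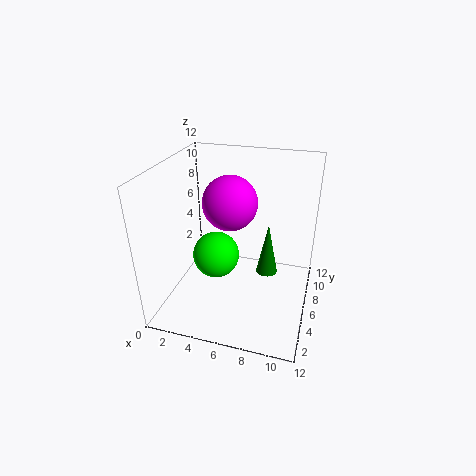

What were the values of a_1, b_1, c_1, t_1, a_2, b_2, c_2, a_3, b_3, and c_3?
a_1 = 8; b_1 = 9; c_1 = 1; t_1 = 5; a_2 = 4; b_2 = 6; c_2 = 4; a_3 = 6; b_3 = 4; c_3 = 10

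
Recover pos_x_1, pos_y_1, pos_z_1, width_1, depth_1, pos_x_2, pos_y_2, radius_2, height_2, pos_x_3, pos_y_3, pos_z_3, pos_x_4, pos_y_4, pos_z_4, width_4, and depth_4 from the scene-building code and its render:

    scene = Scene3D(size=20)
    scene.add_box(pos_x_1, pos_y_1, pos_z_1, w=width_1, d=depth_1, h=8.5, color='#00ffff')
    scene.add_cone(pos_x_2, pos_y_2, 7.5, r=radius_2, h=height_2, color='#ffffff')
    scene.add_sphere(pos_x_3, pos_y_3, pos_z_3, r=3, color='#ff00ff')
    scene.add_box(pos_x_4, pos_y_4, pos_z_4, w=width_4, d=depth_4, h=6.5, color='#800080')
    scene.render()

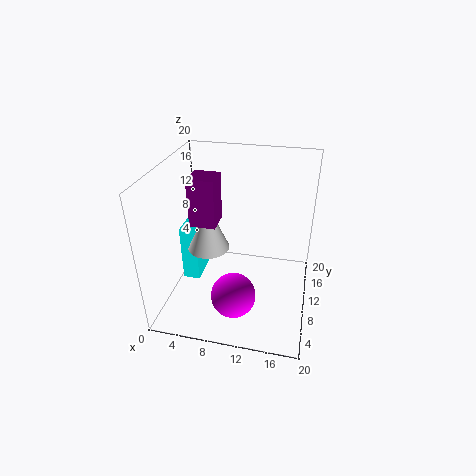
pos_x_1 = 1.5, pos_y_1 = 9.5, pos_z_1 = 2, width_1 = 2.5, depth_1 = 6.5, pos_x_2 = 5.5, pos_y_2 = 10.5, radius_2 = 3, height_2 = 7, pos_x_3 = 10.5, pos_y_3 = 5, pos_z_3 = 4, pos_x_4 = 4, pos_y_4 = 7.5, pos_z_4 = 12.5, width_4 = 3.5, depth_4 = 3.5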